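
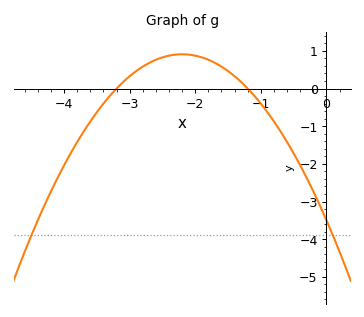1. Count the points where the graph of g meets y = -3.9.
2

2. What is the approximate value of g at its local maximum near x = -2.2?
0.9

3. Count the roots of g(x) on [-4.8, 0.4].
2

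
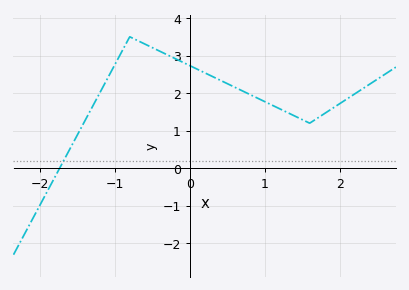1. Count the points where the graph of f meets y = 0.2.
1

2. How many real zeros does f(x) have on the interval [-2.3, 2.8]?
1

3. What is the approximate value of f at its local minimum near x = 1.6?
1.2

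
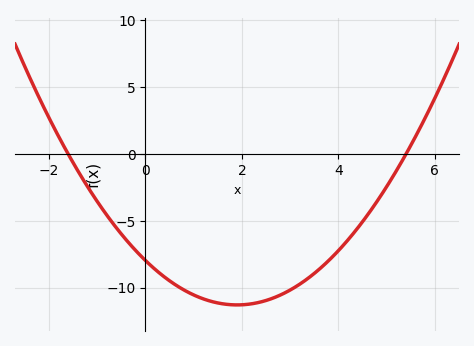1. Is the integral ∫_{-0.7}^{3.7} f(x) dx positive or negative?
negative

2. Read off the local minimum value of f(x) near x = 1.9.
-11.5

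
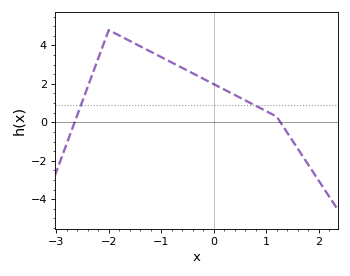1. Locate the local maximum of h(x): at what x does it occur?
-2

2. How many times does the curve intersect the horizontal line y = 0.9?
2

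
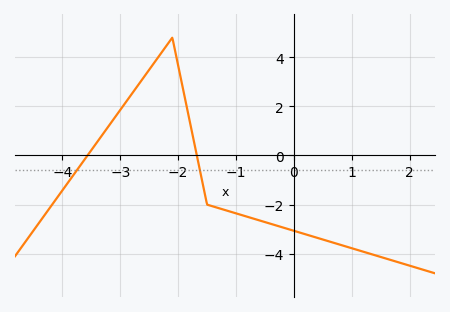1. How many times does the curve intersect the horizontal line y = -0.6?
2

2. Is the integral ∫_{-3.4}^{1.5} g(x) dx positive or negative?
negative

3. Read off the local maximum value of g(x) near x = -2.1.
4.79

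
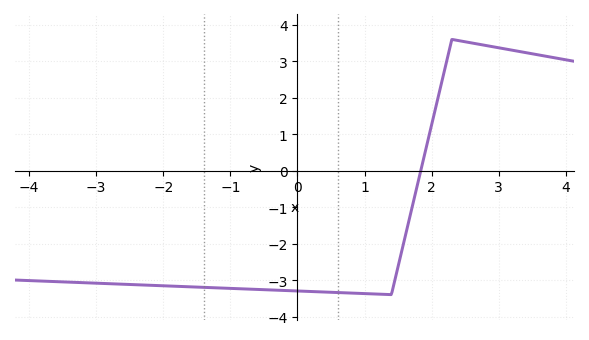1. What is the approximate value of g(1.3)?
-3.4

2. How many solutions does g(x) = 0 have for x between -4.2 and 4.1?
1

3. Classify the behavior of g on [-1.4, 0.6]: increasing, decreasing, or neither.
decreasing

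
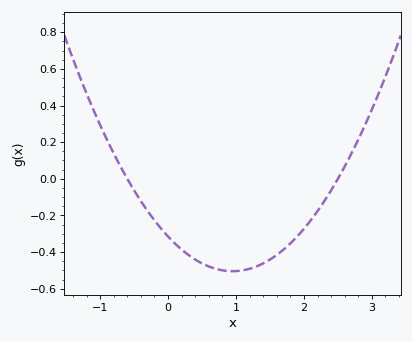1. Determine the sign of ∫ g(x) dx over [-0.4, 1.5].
negative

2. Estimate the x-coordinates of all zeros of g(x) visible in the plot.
-0.6, 2.5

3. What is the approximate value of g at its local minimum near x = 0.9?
-0.5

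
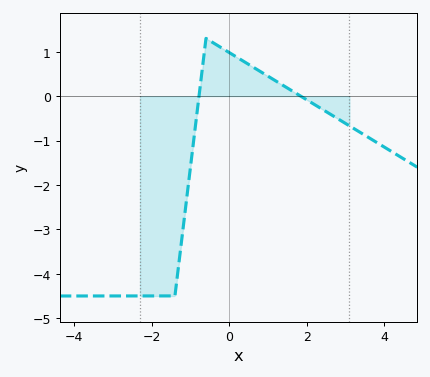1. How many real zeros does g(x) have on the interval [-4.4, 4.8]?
2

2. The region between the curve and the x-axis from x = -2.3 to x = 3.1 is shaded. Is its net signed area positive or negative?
negative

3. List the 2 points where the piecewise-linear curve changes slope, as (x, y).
(-1.4, -4.5); (-0.6, 1.3)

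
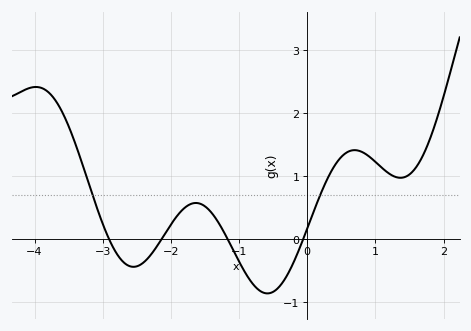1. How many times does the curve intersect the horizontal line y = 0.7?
2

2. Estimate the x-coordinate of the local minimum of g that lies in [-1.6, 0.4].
-0.6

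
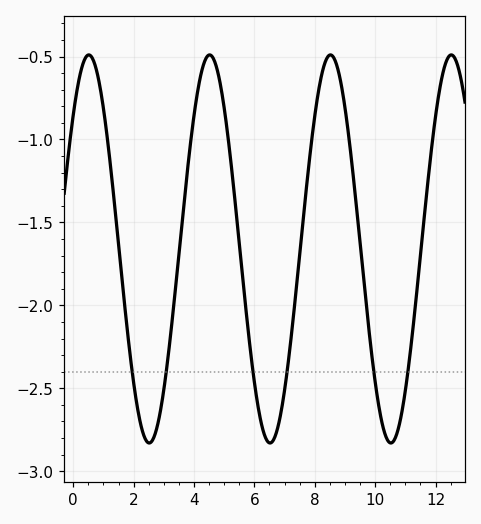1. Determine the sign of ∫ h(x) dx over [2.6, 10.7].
negative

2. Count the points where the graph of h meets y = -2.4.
6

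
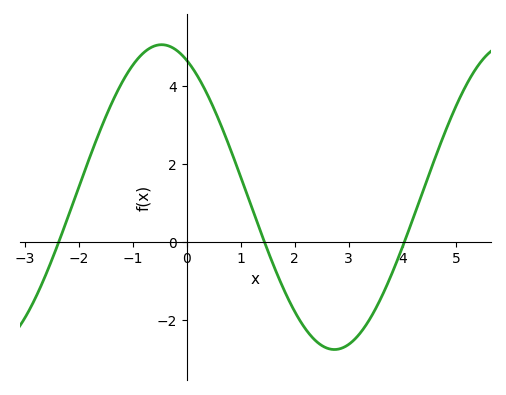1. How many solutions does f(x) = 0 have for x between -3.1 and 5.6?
3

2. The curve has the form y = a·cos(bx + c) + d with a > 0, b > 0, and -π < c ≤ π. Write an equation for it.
y = 3.91cos(0.98x + 0.46) + 1.14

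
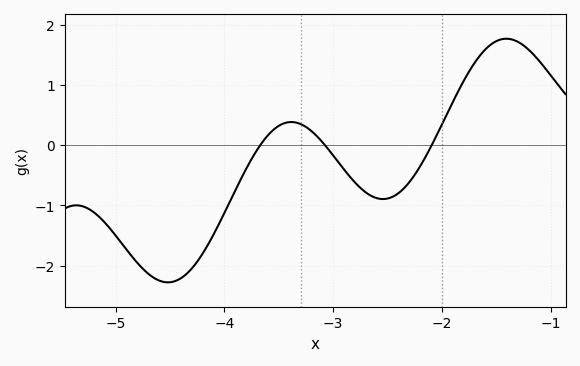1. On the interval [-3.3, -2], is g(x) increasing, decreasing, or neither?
neither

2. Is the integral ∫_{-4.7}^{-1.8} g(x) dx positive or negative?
negative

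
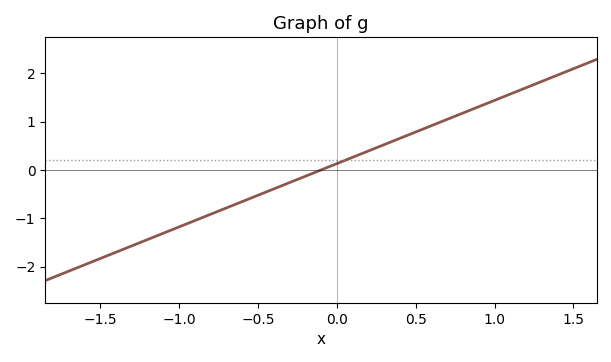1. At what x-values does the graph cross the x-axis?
-0.1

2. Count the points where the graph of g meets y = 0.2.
1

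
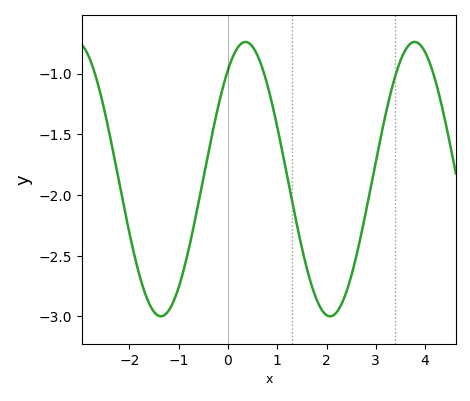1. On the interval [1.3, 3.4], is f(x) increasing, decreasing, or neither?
neither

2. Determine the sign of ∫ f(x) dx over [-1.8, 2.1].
negative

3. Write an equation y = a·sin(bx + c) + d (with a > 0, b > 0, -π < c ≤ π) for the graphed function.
y = 1.13sin(1.83x + 0.92) - 1.87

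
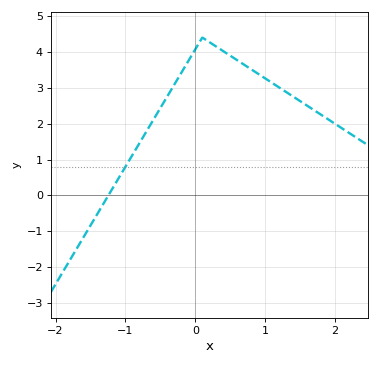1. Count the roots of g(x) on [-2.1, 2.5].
1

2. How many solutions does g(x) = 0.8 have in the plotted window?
1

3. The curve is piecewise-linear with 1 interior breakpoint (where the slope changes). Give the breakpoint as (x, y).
(0.1, 4.4)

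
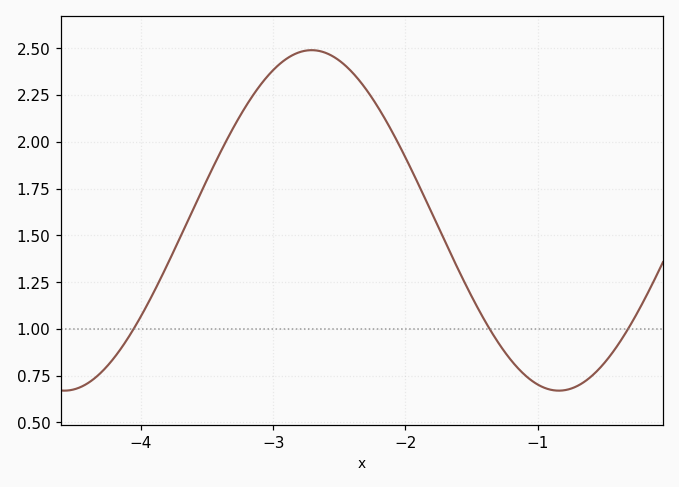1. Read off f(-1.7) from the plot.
1.45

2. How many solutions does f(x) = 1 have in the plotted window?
3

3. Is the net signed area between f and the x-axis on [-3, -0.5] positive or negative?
positive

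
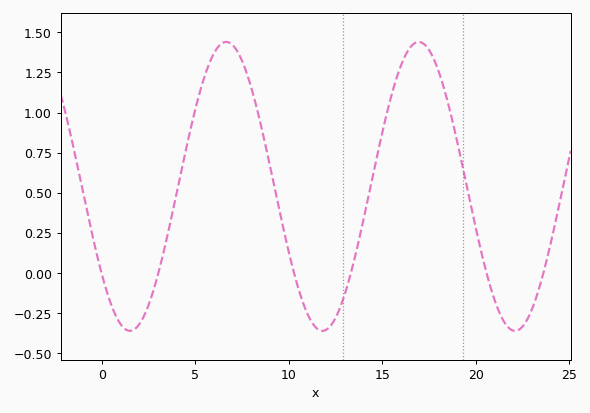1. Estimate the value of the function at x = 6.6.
1.45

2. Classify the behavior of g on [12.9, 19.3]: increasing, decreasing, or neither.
neither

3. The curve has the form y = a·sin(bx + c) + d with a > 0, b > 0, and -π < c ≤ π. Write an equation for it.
y = 0.9sin(0.61x - 2.5) + 0.54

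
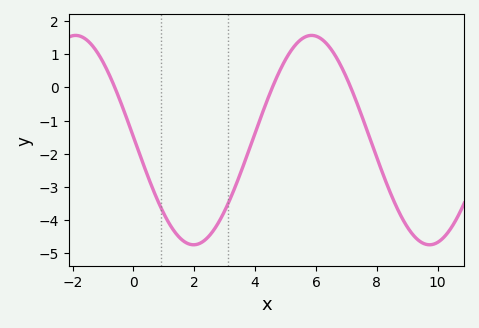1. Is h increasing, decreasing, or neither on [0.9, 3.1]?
neither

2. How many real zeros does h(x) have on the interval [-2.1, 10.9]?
3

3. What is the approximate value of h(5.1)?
0.996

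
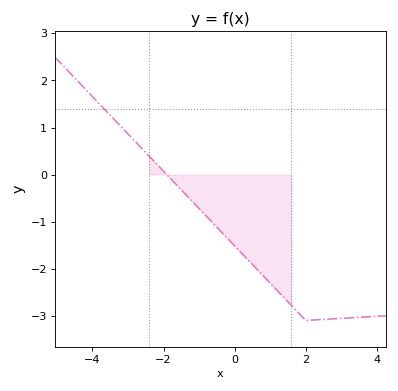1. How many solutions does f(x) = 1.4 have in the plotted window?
1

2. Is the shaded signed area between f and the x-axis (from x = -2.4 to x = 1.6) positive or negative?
negative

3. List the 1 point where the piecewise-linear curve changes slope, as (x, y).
(2, -3.1)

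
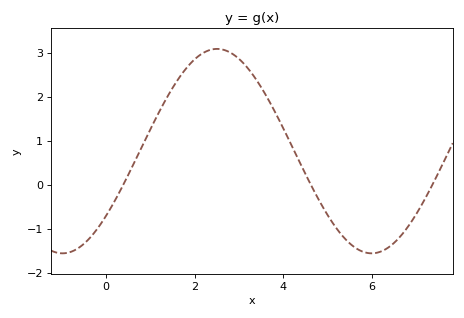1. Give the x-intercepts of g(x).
0.381, 4.62, 7.36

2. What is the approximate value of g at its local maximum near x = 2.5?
3.09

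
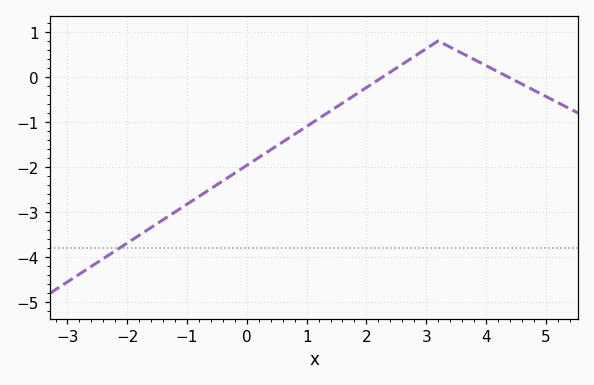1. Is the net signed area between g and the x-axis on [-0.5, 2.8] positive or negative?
negative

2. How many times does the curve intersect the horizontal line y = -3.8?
1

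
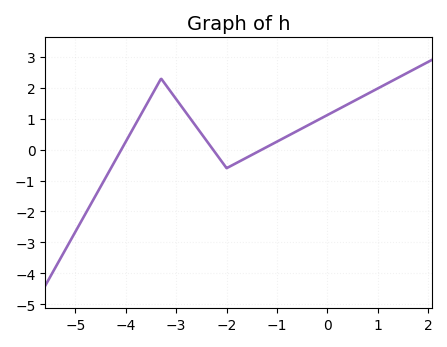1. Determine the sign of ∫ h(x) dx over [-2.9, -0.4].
positive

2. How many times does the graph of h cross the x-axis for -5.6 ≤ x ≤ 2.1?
3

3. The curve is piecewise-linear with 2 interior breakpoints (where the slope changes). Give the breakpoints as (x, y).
(-3.3, 2.3); (-2, -0.6)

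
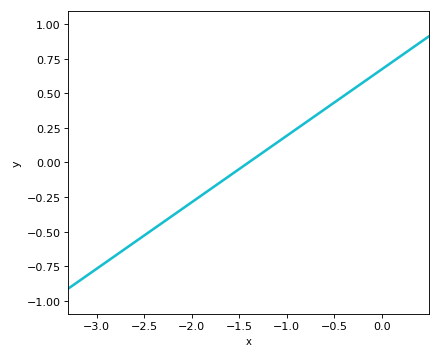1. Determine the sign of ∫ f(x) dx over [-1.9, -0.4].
positive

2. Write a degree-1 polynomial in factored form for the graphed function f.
y = 0.48(x + 1.4)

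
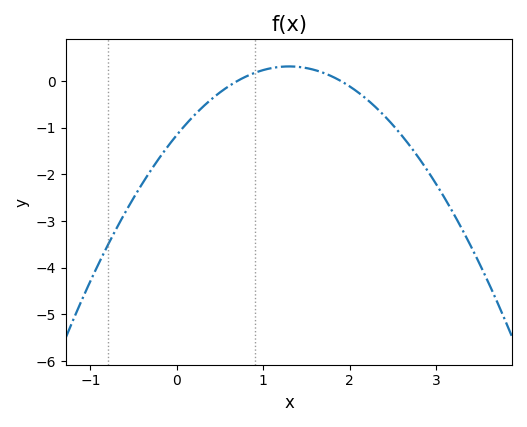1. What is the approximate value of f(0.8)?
0.096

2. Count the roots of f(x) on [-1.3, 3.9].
2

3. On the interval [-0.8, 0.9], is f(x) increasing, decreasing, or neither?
increasing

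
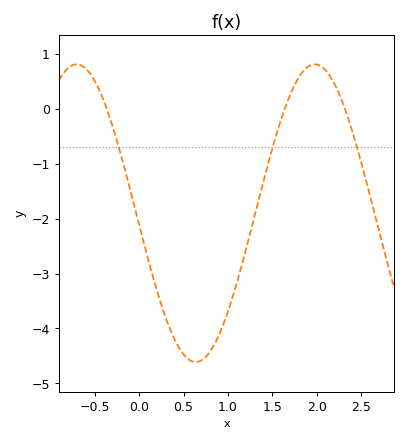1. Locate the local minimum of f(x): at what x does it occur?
0.6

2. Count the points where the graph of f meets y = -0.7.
3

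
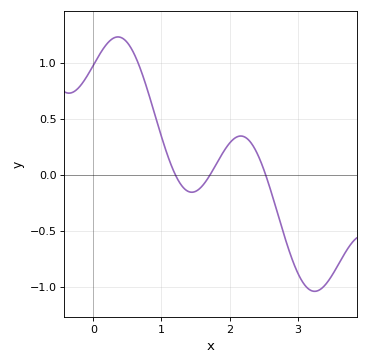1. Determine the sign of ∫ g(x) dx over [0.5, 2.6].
positive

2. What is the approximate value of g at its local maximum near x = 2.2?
0.35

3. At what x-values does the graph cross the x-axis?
1.2, 1.7, 2.5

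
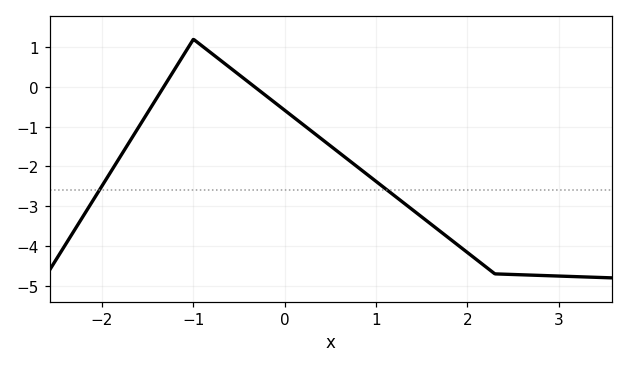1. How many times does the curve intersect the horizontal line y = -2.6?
2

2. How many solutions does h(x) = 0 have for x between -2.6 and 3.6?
2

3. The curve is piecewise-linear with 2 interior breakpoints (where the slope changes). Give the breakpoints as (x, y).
(-1, 1.2); (2.3, -4.7)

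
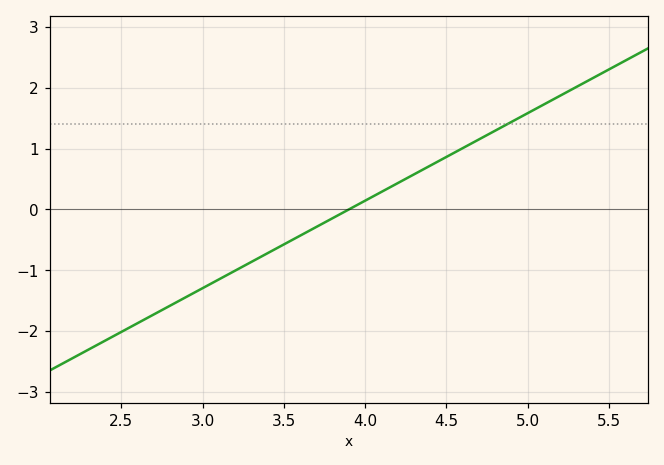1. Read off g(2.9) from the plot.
-1.4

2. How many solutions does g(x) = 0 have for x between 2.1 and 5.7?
1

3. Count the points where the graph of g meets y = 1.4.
1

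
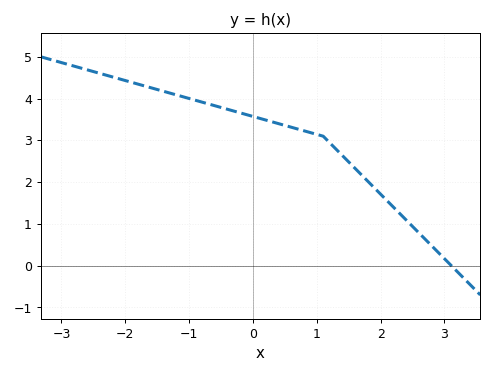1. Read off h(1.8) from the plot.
2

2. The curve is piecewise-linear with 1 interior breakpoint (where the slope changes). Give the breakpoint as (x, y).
(1.1, 3.1)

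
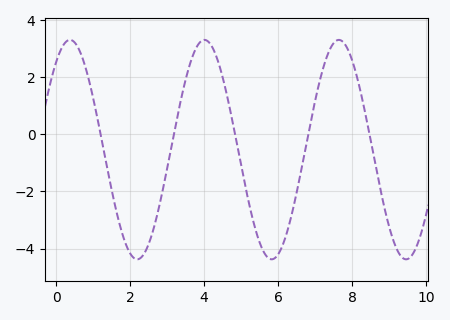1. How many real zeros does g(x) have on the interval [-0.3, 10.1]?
5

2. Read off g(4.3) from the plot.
2.84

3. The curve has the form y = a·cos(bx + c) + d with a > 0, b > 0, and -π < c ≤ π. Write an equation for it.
y = 3.85cos(1.73x - 0.652) - 0.53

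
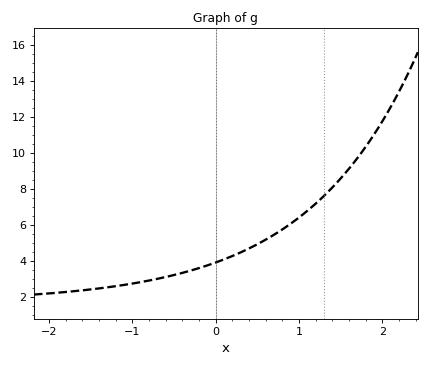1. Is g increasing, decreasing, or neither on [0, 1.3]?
increasing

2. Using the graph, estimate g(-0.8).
2.89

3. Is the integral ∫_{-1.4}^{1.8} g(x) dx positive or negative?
positive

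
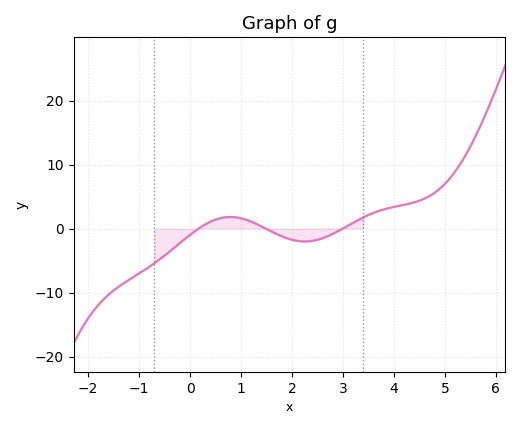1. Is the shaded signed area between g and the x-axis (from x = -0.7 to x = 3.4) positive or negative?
negative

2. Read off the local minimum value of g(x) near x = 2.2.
-2.02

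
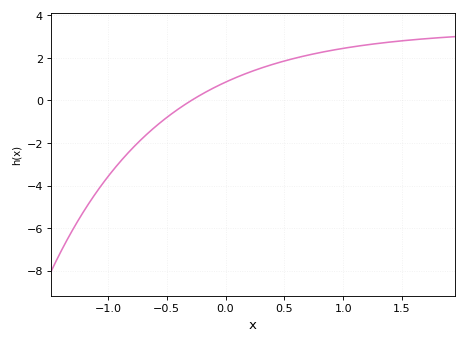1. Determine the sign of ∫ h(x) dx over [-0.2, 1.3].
positive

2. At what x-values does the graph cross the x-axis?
-0.29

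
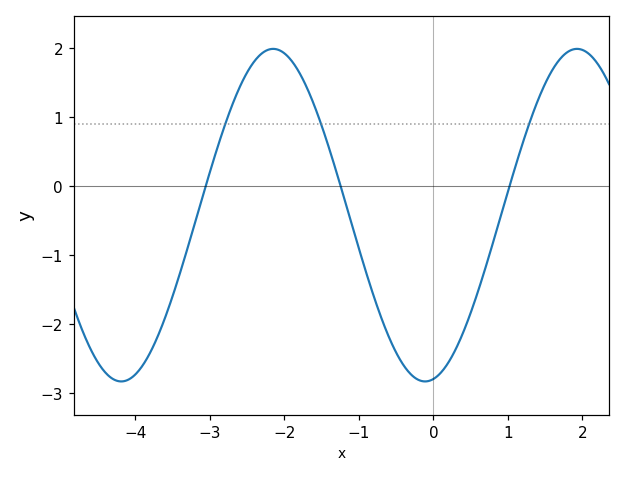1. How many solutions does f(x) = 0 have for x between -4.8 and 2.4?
3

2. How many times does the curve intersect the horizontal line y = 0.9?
3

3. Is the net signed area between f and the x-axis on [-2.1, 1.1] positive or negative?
negative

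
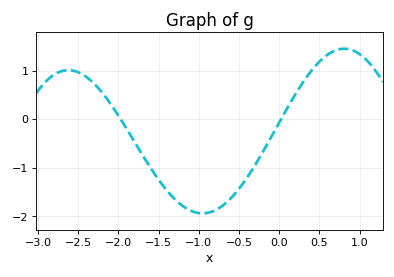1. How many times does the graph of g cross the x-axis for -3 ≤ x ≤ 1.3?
2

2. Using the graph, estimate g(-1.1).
-1.89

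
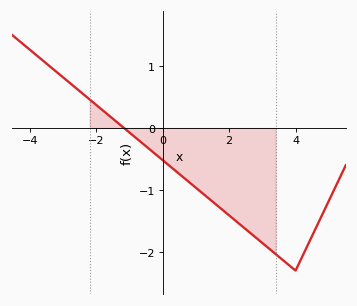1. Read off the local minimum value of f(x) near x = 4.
-2.3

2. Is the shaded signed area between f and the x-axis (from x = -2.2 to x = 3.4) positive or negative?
negative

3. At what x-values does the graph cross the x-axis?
-1.17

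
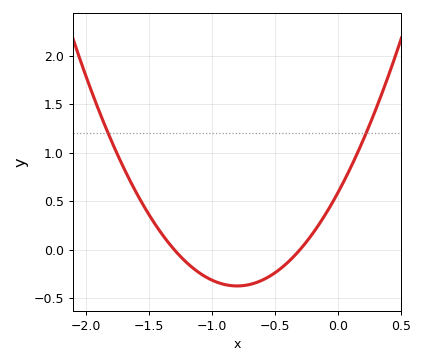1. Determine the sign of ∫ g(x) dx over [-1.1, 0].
negative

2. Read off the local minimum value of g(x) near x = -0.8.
-0.375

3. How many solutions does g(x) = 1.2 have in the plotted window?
2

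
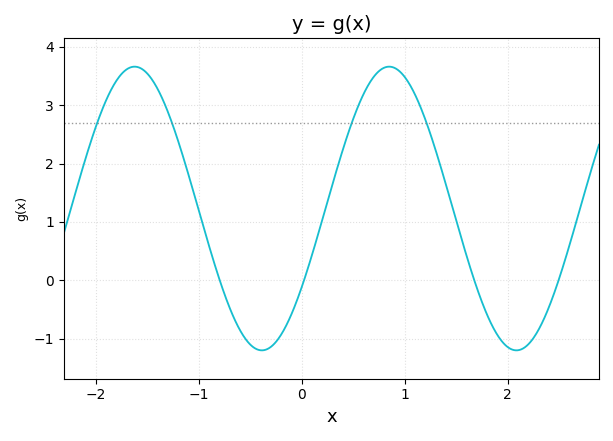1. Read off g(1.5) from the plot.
1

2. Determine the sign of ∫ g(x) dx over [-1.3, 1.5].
positive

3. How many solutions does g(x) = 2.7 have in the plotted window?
4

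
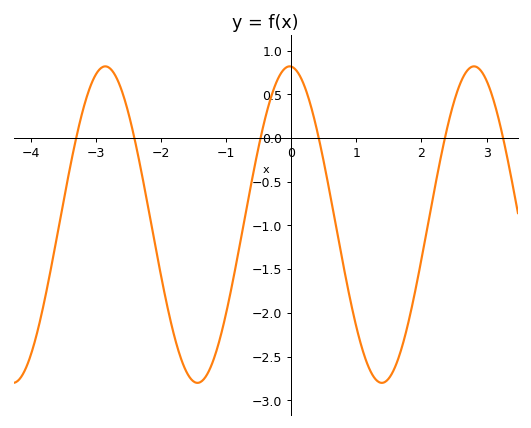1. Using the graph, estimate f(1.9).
-1.77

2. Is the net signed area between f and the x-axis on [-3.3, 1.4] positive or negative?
negative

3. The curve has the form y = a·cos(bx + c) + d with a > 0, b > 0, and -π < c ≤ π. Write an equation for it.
y = 1.81cos(2.22x + 0.05) - 0.99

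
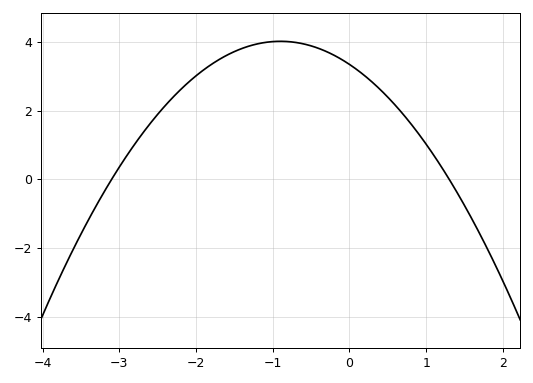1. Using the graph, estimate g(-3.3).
-0.8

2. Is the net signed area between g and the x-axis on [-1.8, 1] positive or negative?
positive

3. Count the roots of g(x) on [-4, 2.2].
2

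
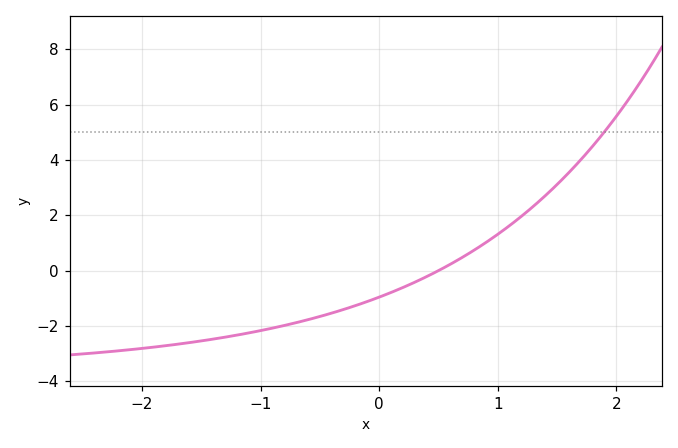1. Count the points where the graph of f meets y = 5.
1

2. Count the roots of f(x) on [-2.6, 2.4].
1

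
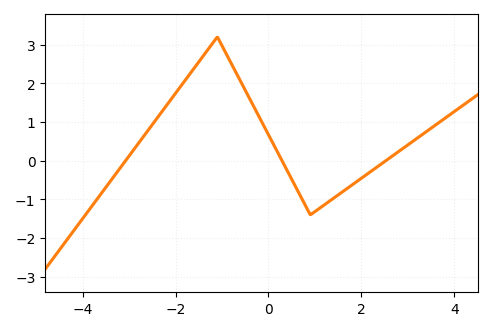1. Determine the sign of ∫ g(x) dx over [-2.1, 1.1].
positive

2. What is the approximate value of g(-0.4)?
1.59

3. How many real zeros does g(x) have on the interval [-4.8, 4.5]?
3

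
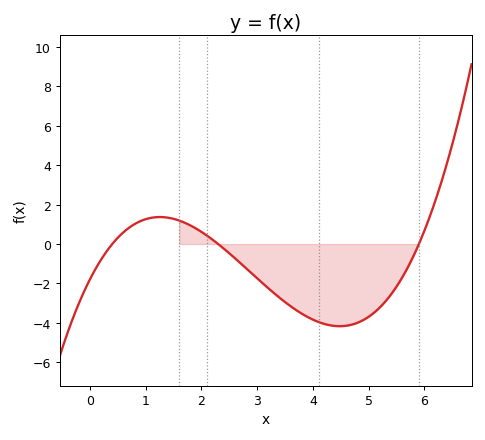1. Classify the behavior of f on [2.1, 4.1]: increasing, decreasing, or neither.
decreasing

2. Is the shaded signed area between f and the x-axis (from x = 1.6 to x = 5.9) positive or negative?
negative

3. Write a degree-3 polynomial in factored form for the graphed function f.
y = 0.33(x - 0.4)(x - 2.3)(x - 5.9)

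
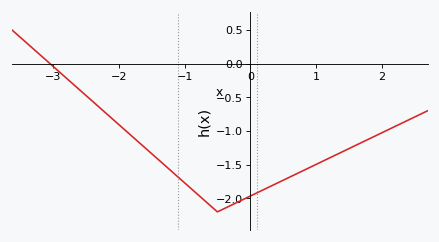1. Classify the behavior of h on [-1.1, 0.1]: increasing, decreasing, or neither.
neither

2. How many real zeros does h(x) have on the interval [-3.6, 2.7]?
1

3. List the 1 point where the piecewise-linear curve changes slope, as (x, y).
(-0.5, -2.2)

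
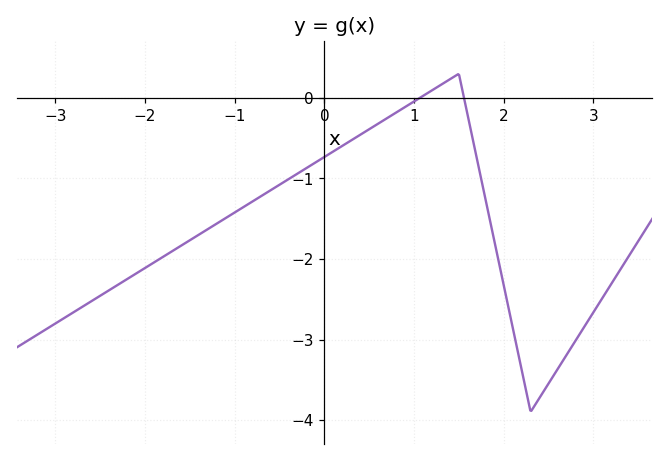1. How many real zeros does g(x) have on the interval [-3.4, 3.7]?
2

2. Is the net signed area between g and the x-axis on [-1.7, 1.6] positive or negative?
negative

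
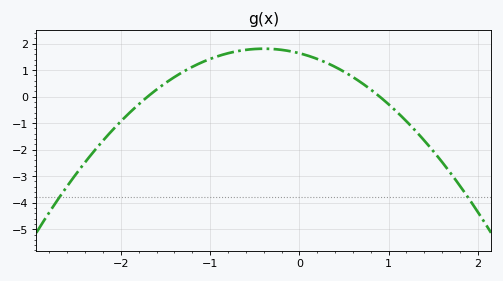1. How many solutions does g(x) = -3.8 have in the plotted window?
2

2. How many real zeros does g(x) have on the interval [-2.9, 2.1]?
2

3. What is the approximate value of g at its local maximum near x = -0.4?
1.81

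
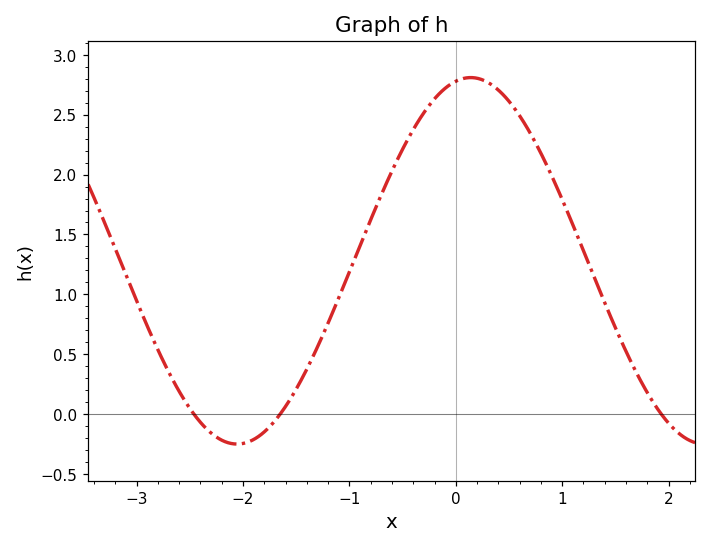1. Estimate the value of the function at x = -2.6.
0.2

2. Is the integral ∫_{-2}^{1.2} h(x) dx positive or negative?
positive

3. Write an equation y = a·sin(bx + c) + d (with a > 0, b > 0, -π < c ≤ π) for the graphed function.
y = 1.53sin(1.4x + 1.4) + 1.28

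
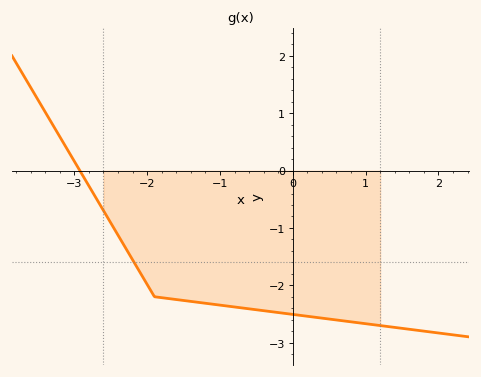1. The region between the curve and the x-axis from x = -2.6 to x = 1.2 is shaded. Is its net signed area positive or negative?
negative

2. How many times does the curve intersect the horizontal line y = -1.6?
1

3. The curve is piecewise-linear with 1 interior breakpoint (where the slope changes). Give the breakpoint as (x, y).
(-1.9, -2.2)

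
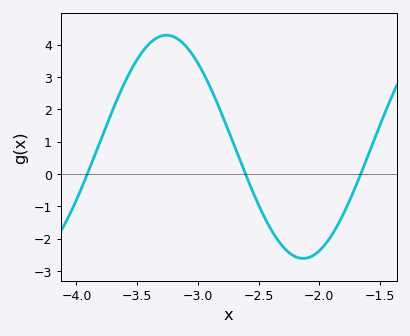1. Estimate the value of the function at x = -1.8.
-1.22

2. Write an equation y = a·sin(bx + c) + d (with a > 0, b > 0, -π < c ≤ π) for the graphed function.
y = 3.45sin(2.79x - 1.9) + 0.84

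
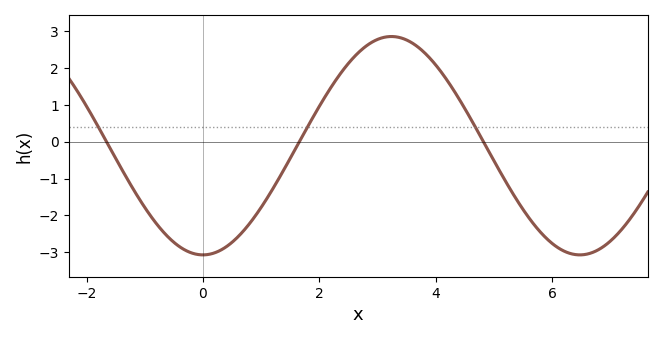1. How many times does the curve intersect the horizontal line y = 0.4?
3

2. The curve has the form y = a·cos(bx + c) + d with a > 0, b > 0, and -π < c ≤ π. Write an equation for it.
y = 2.96cos(0.97x - 3.14) - 0.11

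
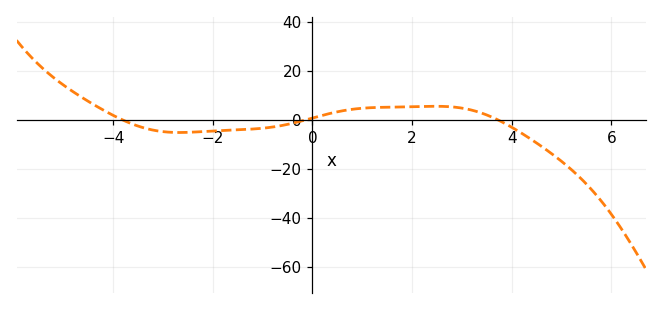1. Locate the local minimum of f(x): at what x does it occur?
-2.6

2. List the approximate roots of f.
-3.8, -0.2, 3.8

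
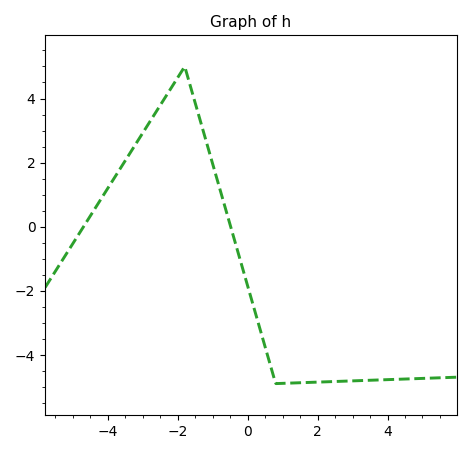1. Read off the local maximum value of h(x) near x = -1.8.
5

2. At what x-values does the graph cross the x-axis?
-4.6, -0.4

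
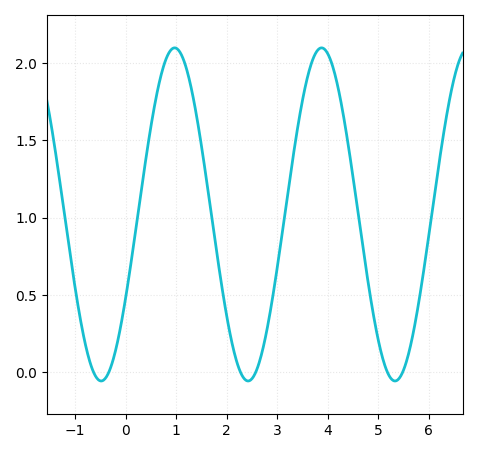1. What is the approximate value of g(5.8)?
0.447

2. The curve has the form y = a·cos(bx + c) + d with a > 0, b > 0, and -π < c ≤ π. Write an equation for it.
y = 1.08cos(2.16x - 2.09) + 1.02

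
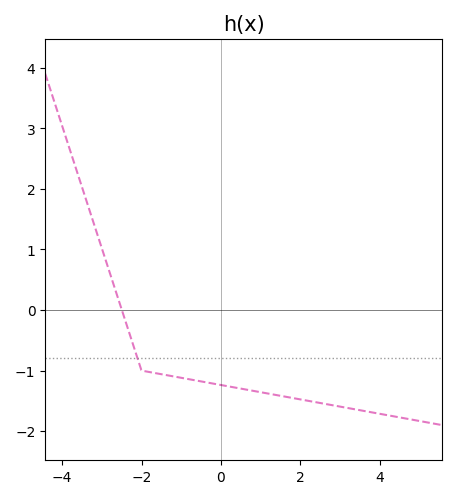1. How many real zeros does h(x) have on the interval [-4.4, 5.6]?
1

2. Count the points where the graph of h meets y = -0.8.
1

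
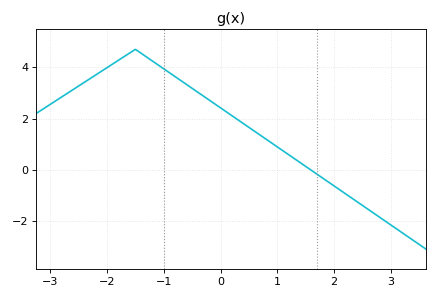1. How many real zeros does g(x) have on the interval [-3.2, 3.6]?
1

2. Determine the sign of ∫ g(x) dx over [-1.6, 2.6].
positive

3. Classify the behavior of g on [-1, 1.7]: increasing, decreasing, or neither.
decreasing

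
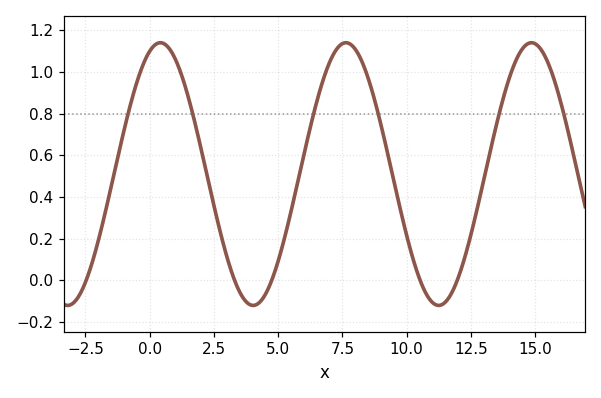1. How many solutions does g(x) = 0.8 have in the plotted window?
6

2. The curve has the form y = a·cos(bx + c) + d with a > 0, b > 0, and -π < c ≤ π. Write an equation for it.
y = 0.63cos(0.87x - 0.362) + 0.51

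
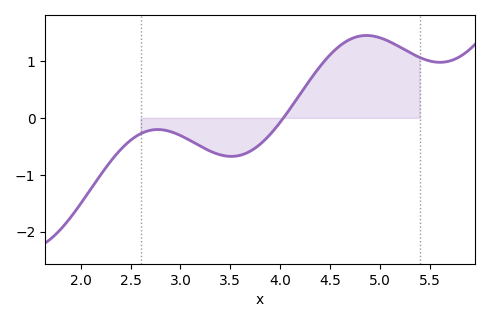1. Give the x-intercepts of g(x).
4.03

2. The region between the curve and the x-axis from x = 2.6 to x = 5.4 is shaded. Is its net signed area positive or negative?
positive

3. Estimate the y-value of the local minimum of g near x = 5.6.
0.977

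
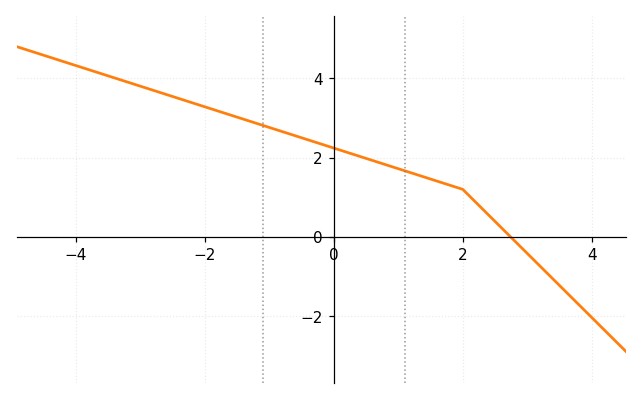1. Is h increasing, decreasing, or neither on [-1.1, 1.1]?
decreasing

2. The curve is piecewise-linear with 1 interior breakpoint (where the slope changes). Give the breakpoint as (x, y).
(2, 1.2)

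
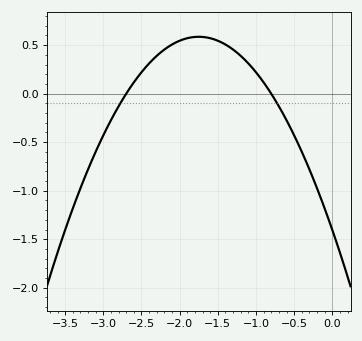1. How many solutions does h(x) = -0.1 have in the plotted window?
2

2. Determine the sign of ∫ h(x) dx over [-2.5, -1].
positive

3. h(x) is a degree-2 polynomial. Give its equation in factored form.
y = -0.65(x + 2.7)(x + 0.8)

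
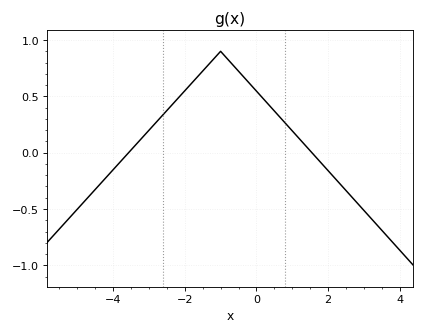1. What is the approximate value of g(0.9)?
0.25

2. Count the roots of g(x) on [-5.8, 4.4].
2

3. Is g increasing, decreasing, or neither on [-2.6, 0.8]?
neither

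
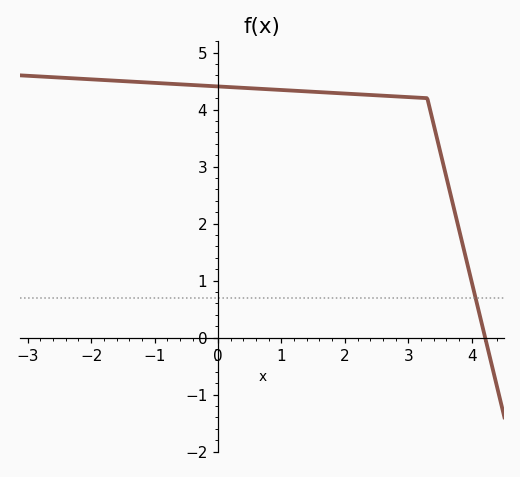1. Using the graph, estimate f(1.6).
4.31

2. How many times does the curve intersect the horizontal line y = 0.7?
1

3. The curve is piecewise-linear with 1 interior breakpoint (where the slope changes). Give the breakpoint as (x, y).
(3.3, 4.2)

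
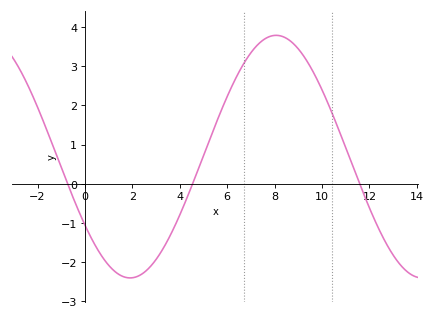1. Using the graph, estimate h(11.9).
-0.477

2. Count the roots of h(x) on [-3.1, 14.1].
3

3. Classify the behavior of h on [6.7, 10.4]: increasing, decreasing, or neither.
neither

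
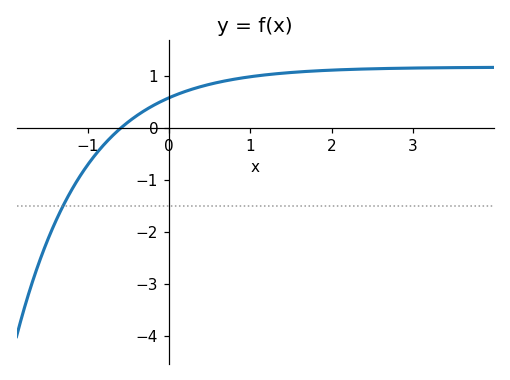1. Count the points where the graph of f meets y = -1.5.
1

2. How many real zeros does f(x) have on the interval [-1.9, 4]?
1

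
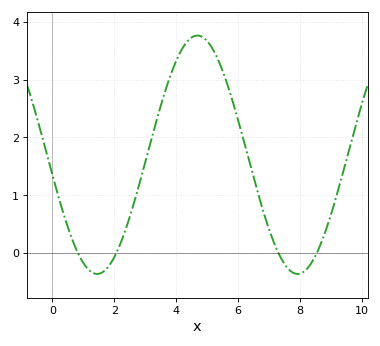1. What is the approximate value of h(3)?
1.6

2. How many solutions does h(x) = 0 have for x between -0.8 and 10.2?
4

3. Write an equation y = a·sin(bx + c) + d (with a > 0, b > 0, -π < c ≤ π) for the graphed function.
y = 2.06sin(0.97x - 3) + 1.7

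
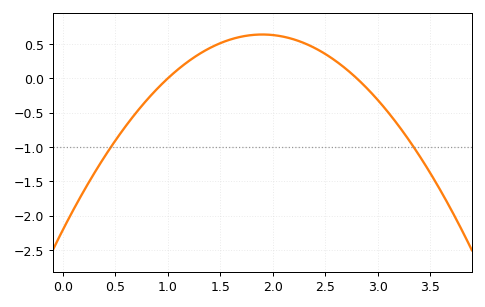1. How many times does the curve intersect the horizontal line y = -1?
2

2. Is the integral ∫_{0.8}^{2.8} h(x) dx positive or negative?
positive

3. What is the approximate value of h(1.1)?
0.134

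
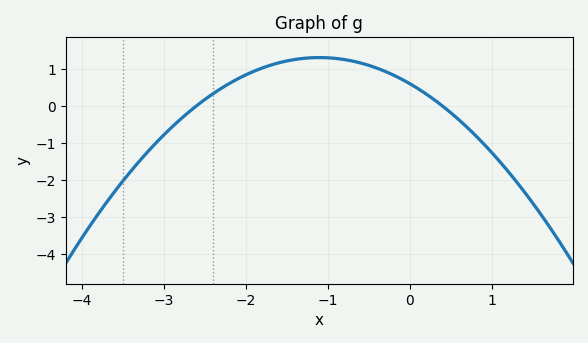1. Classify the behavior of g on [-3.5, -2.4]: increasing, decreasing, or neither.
increasing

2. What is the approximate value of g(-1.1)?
1.3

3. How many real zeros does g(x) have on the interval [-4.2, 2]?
2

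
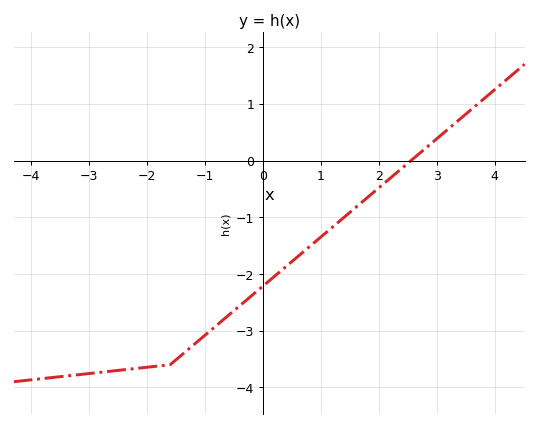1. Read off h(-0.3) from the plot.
-2.47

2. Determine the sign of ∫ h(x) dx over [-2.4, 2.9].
negative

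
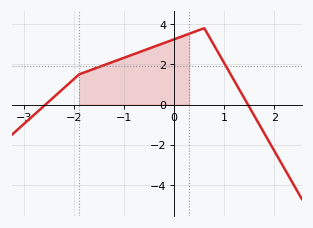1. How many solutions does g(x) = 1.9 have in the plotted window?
2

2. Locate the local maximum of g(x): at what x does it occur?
0.6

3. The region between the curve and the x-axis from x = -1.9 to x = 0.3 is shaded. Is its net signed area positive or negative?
positive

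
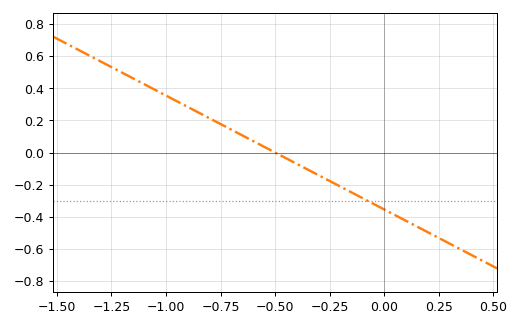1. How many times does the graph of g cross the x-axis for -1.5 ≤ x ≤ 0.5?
1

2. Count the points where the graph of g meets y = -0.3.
1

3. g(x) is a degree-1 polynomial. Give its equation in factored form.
y = -0.71(x + 0.5)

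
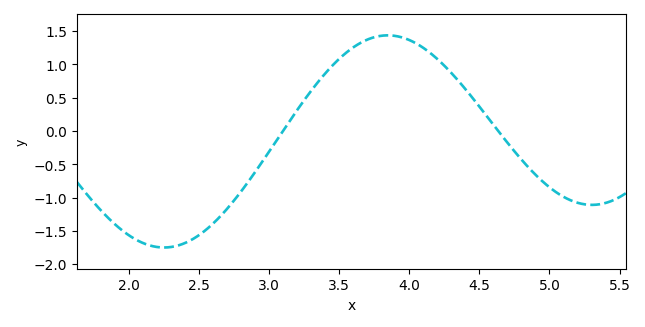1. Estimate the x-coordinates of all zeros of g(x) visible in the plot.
3.1, 4.6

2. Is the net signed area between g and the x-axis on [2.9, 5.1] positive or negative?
positive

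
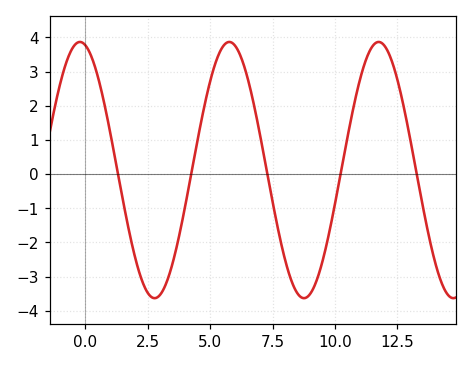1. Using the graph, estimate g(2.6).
-3.6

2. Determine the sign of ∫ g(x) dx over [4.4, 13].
positive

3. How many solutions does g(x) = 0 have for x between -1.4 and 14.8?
5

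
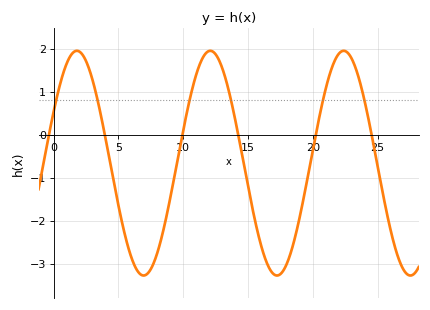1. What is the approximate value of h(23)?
1.8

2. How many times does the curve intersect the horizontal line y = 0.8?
6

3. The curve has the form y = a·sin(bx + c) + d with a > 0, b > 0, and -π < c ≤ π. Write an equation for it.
y = 2.61sin(0.61x + 0.48) - 0.66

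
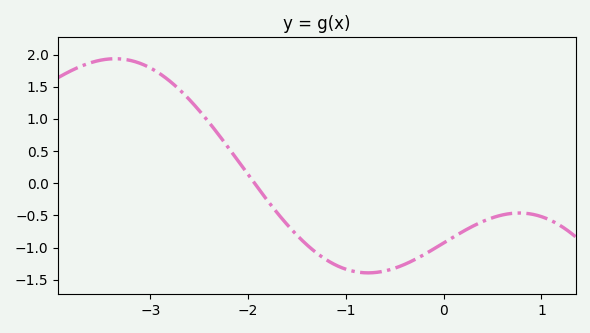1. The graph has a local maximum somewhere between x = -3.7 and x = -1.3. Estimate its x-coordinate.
-3.4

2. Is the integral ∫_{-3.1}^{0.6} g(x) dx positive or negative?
negative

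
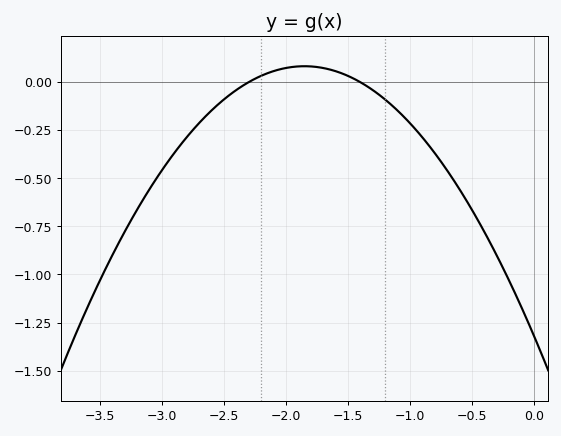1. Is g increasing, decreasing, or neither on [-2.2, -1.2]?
neither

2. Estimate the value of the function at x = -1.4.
0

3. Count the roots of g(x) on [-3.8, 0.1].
2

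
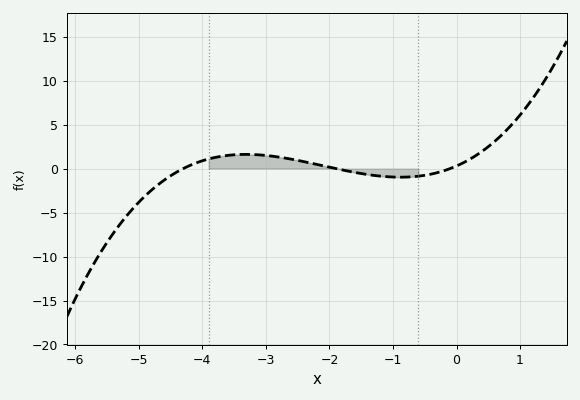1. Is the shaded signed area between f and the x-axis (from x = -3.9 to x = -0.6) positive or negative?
positive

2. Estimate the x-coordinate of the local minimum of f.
-0.882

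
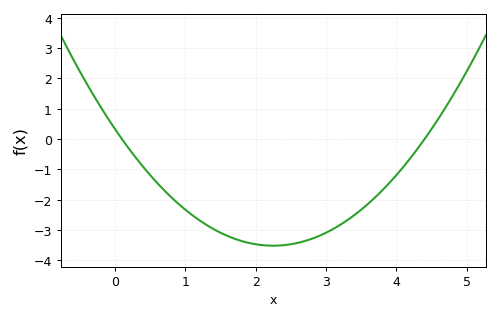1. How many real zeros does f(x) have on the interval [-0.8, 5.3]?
2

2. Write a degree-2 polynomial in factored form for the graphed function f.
y = 0.76(x - 0.1)(x - 4.4)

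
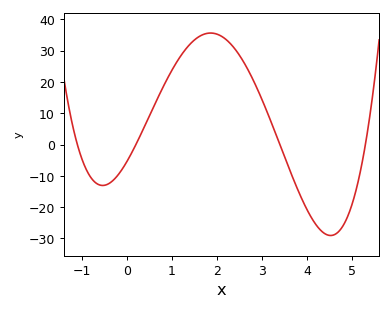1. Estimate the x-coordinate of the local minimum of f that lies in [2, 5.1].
4.5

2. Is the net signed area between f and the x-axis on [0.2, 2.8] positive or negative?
positive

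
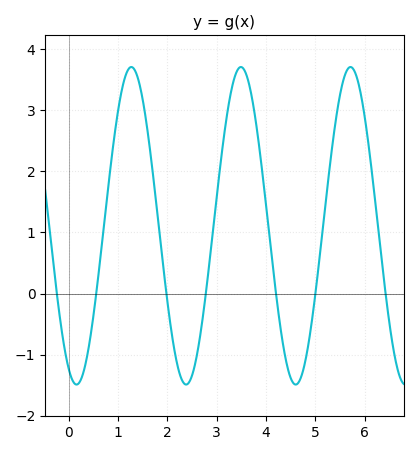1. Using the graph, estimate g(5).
0.011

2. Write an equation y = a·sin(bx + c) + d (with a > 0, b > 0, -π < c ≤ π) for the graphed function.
y = 2.6sin(2.83x - 2.02) + 1.11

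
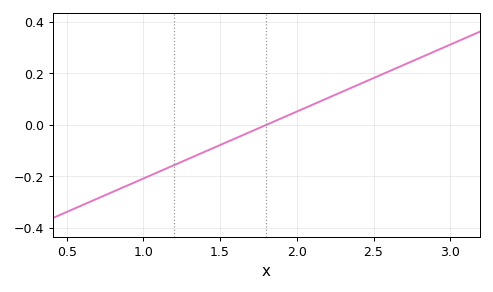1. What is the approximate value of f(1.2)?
-0.16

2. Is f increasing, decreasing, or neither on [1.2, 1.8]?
increasing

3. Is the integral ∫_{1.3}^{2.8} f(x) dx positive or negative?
positive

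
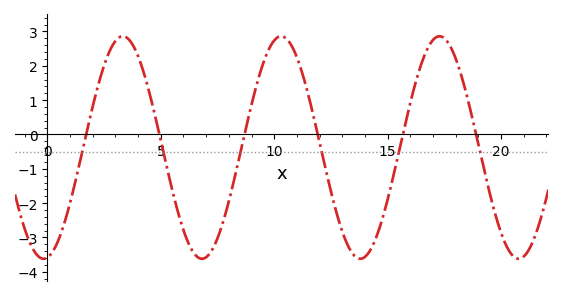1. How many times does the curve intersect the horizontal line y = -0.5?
6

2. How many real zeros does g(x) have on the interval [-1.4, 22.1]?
6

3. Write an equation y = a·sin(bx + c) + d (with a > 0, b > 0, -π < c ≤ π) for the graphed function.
y = 3.24sin(0.9x - 1.42) - 0.38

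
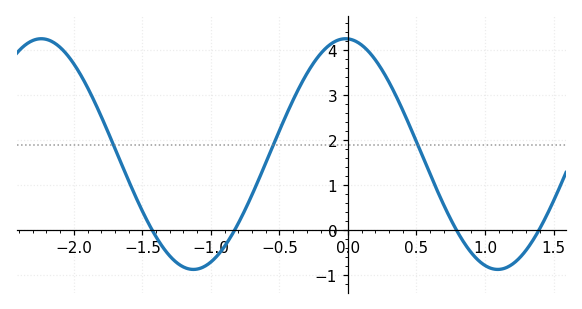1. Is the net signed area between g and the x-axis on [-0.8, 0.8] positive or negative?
positive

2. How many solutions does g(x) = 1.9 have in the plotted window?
3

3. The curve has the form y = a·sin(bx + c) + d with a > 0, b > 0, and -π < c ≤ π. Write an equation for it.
y = 2.57sin(2.8x + 1.6) + 1.69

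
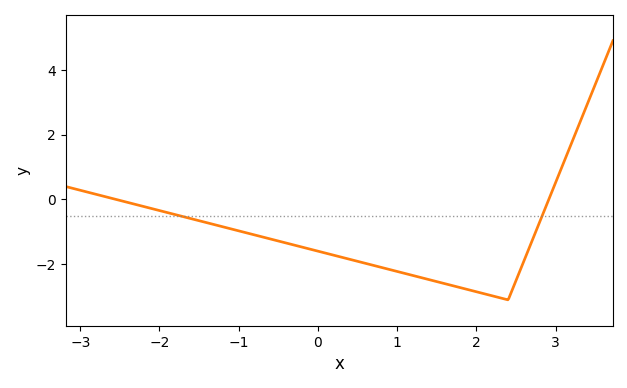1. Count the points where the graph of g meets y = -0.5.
2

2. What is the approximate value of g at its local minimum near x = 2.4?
-3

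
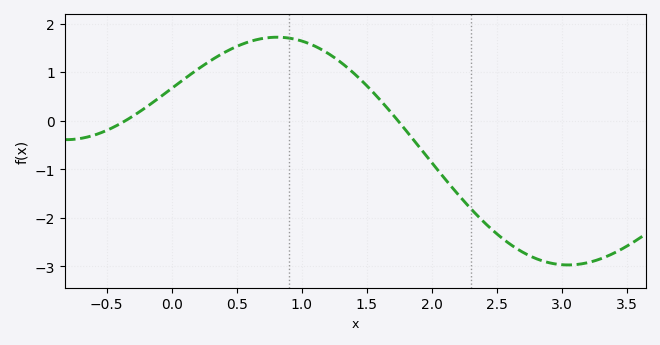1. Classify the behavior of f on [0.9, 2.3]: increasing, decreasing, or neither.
decreasing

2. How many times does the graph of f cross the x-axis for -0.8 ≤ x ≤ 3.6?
2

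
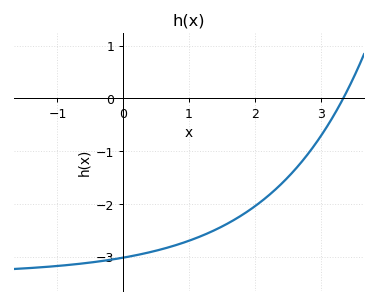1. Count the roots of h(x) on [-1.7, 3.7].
1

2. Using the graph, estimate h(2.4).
-1.62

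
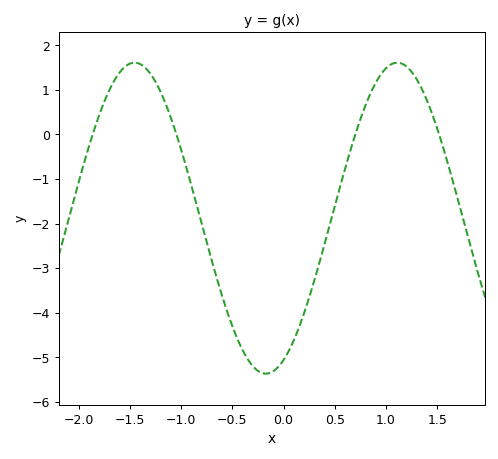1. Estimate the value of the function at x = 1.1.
1.6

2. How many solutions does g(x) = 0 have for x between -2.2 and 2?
4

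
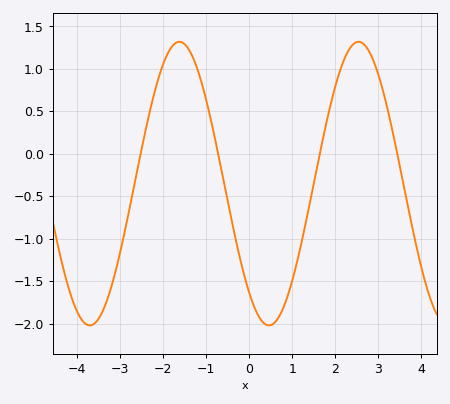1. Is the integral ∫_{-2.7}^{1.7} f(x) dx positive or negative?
negative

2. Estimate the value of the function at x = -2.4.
0.297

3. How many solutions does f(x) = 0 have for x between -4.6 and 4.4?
4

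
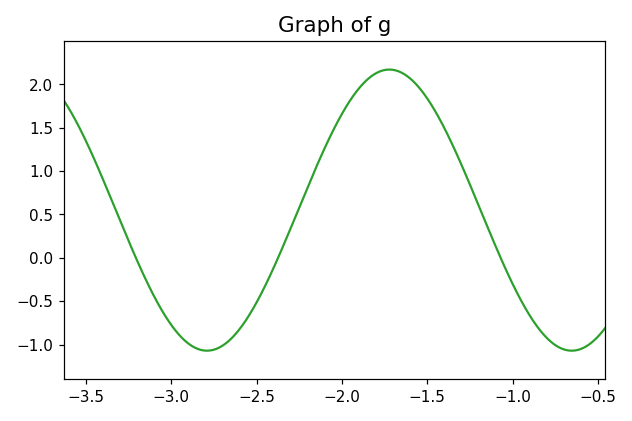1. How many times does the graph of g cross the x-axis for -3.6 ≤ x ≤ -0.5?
3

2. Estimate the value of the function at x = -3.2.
-0.05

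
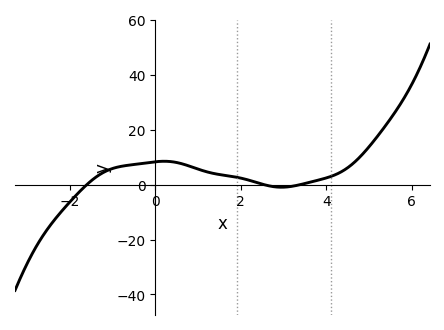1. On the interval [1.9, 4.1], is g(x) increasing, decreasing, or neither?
neither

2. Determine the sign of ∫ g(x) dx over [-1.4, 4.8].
positive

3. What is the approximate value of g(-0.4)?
8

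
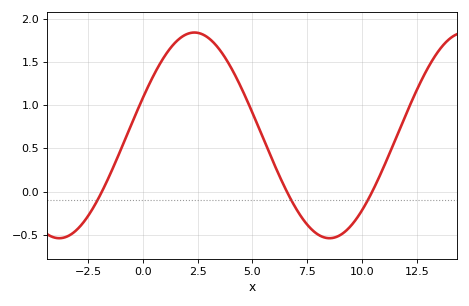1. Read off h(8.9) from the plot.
-0.5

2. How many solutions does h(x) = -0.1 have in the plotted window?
3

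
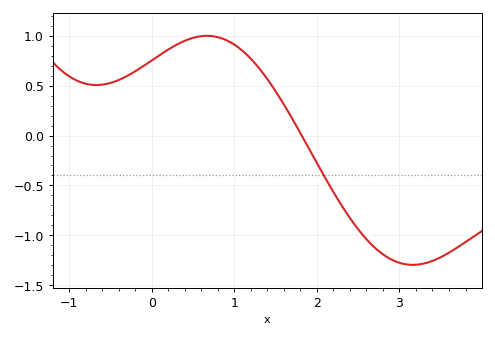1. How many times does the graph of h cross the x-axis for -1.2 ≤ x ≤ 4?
1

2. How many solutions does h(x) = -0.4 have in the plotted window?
1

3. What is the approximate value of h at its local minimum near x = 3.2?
-1.29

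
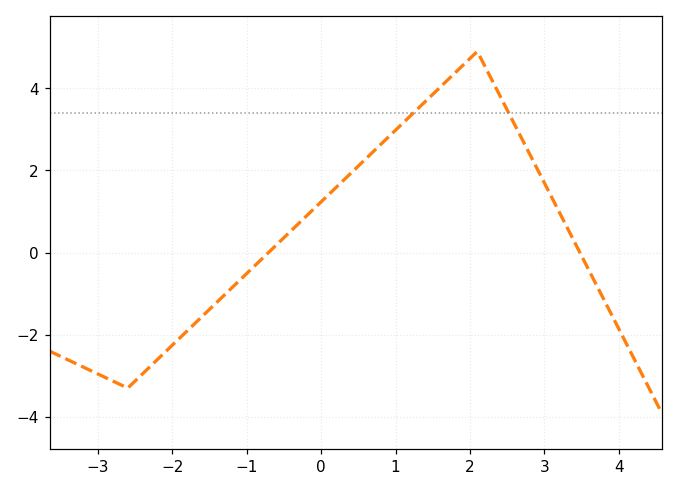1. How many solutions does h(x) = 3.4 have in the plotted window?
2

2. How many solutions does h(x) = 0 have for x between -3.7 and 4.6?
2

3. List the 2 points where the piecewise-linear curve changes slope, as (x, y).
(-2.6, -3.3); (2.1, 4.9)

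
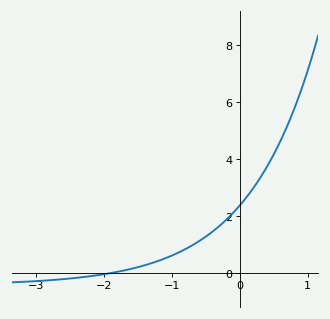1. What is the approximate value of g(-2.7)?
-0.2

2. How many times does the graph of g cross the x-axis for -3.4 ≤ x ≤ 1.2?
1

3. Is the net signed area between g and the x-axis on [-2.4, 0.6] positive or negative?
positive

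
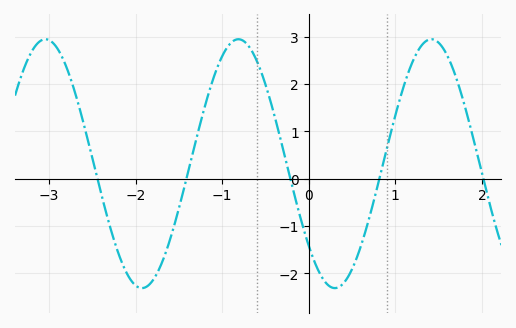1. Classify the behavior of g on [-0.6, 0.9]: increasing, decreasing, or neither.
neither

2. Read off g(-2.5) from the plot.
0.4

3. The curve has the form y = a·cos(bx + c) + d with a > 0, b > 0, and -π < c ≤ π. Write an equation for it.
y = 2.63cos(2.8x + 2.3) + 0.32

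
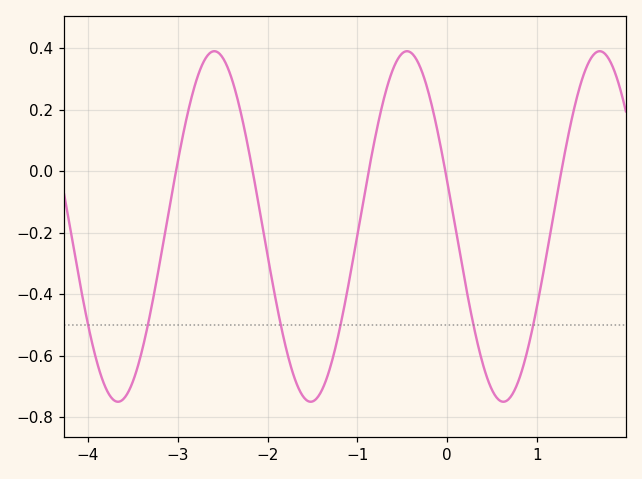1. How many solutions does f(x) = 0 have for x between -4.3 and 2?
5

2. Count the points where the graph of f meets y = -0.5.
6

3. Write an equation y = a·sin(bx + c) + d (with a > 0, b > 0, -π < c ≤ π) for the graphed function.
y = 0.57sin(2.9x + 2.9) - 0.18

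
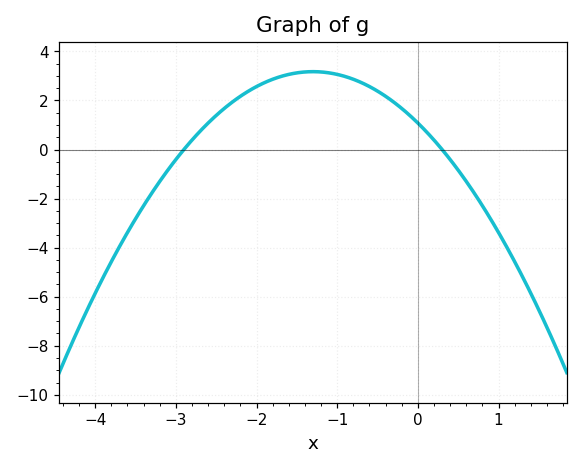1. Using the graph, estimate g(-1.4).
3.2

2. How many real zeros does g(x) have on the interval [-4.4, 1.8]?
2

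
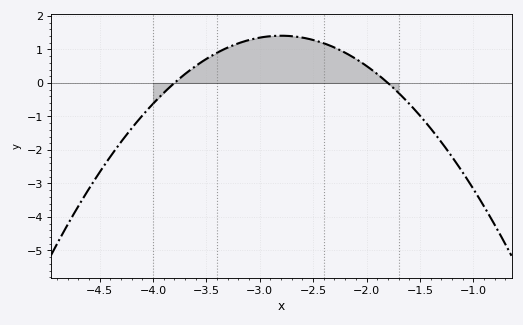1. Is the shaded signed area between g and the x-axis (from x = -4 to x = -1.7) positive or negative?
positive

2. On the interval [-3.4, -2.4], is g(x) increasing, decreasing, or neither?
neither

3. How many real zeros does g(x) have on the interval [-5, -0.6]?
2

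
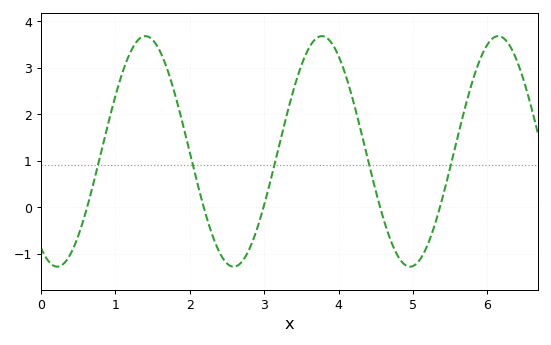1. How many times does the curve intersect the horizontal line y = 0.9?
5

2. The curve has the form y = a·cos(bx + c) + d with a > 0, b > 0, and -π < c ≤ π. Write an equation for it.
y = 2.48cos(2.65x + 2.56) + 1.2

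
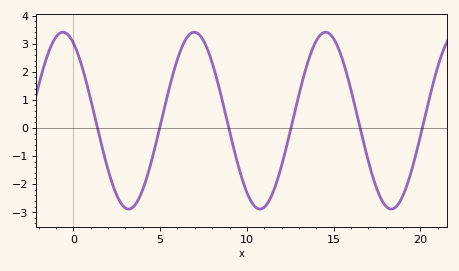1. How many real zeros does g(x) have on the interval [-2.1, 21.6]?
6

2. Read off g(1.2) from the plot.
0.5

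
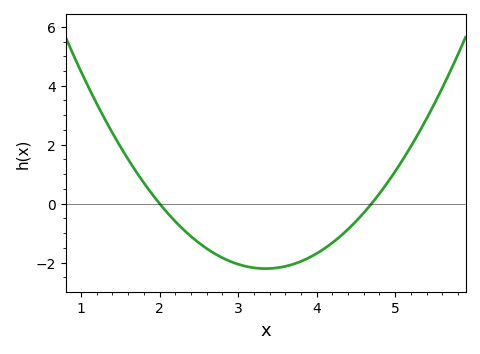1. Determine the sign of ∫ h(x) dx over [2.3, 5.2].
negative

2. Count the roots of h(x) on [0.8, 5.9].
2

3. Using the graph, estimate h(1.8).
0.702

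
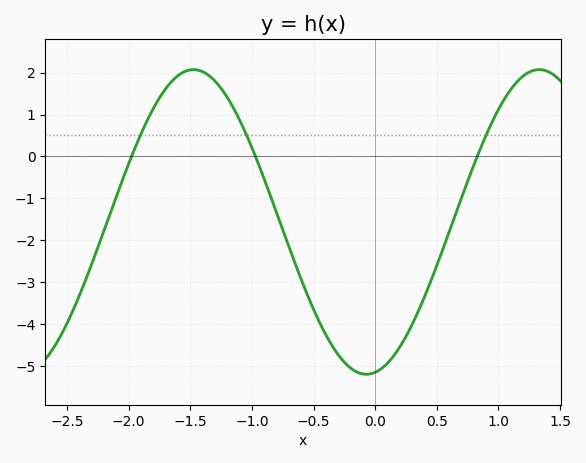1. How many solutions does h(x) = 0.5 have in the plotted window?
3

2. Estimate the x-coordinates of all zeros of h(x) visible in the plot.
-1.98, -0.972, 0.827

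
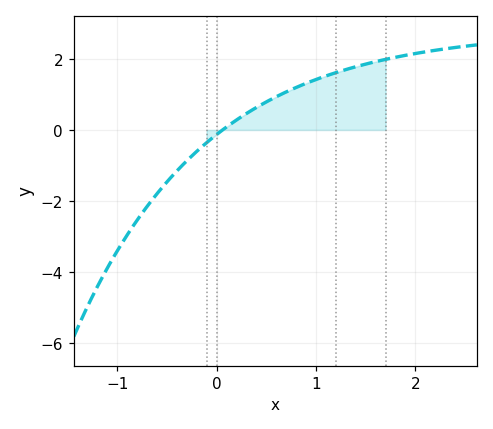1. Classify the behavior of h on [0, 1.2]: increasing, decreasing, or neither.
increasing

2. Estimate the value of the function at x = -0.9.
-3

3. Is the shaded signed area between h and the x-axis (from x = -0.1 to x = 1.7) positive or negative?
positive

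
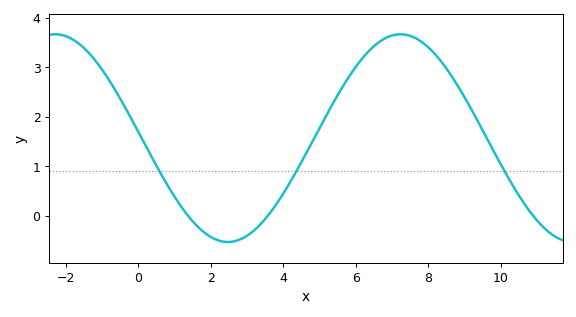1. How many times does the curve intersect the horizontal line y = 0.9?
3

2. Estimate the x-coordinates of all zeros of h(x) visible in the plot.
1.4, 3.6, 10.8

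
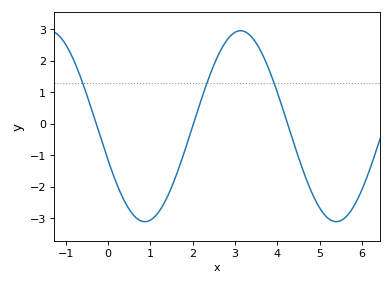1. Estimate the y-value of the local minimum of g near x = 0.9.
-3.1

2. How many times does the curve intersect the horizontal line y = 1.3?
3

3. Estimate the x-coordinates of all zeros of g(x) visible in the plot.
-0.2, 2, 4.2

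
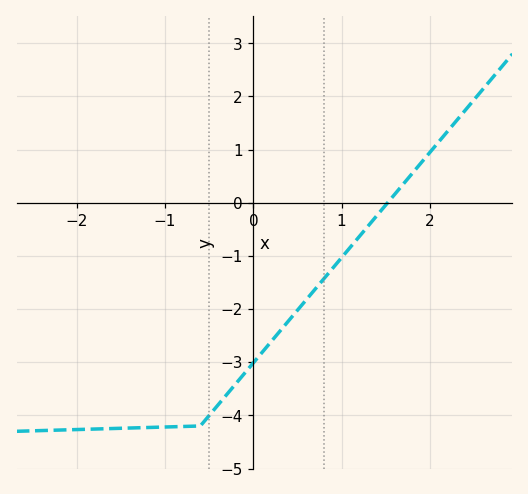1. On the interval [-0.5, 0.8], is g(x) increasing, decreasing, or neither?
increasing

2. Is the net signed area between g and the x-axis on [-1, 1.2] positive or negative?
negative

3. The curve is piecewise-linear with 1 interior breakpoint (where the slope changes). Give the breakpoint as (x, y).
(-0.6, -4.2)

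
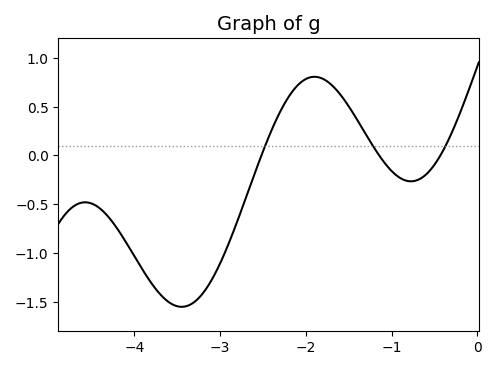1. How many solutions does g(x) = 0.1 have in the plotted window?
3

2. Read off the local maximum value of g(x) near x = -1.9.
0.8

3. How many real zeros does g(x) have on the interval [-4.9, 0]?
3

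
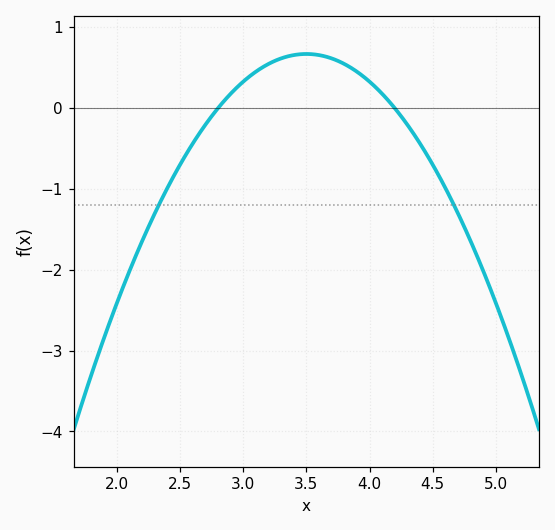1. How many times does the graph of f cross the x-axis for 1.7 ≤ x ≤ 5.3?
2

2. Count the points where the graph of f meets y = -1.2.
2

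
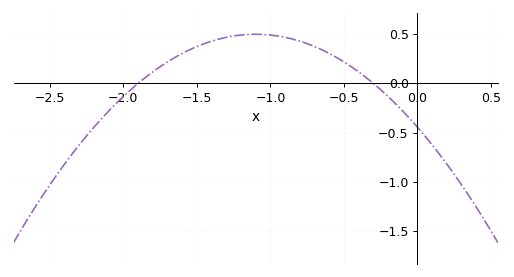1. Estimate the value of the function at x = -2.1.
-0.281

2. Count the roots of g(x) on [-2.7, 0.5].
2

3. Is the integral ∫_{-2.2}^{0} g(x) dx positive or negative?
positive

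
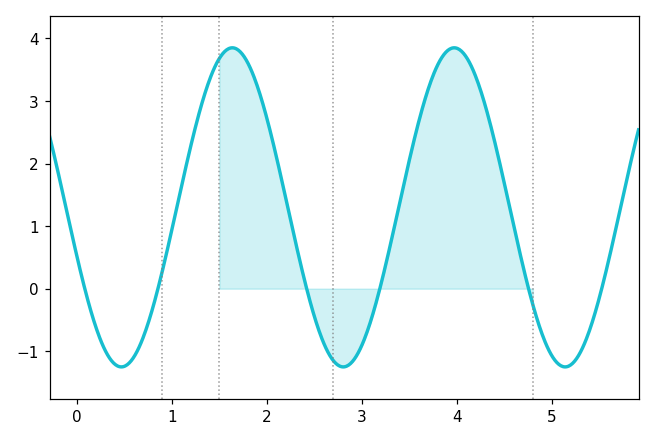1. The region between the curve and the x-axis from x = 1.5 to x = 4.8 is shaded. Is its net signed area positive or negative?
positive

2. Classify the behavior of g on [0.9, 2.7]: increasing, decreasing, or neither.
neither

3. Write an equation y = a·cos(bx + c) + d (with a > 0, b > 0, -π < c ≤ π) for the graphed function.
y = 2.55cos(2.7x + 1.9) + 1.3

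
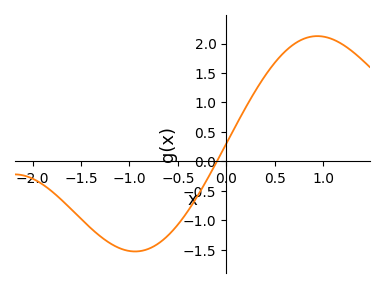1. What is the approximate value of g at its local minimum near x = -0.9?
-1.55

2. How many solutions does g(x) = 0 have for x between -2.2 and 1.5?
1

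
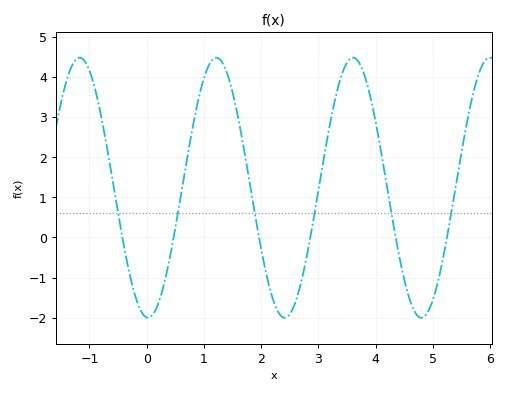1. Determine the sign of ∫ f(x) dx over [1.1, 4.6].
positive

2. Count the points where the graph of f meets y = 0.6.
6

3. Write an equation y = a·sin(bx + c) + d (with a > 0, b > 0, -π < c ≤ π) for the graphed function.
y = 3.24sin(2.63x - 1.63) + 1.24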